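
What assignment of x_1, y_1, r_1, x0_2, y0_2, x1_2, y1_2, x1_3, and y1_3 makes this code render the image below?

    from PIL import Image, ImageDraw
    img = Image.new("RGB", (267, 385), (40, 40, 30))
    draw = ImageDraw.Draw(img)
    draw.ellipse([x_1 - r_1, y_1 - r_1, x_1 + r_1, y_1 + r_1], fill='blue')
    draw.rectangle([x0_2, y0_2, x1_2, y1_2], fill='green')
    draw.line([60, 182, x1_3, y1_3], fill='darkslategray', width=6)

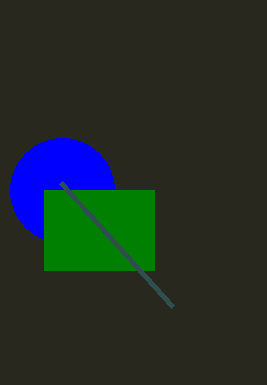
x_1 = 62
y_1 = 190
r_1 = 52
x0_2 = 44
y0_2 = 190
x1_2 = 154
y1_2 = 270
x1_3 = 172
y1_3 = 306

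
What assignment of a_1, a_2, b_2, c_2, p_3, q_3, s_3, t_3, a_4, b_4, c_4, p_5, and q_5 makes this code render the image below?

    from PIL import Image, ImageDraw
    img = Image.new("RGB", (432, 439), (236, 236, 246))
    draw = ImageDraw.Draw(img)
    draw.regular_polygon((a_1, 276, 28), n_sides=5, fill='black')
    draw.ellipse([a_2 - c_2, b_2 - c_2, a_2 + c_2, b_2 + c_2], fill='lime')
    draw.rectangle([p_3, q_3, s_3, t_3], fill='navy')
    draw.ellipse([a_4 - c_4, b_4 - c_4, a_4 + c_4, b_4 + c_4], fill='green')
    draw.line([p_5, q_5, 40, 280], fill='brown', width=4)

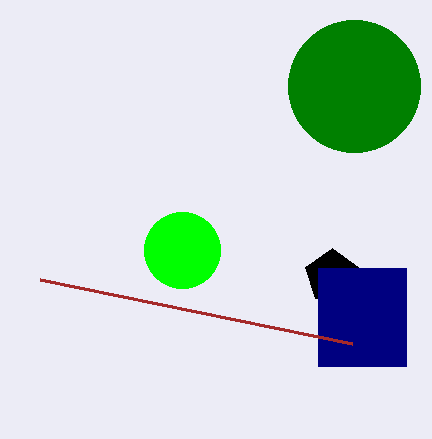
a_1 = 332; a_2 = 182; b_2 = 250; c_2 = 38; p_3 = 318; q_3 = 268; s_3 = 406; t_3 = 366; a_4 = 354; b_4 = 86; c_4 = 66; p_5 = 352; q_5 = 344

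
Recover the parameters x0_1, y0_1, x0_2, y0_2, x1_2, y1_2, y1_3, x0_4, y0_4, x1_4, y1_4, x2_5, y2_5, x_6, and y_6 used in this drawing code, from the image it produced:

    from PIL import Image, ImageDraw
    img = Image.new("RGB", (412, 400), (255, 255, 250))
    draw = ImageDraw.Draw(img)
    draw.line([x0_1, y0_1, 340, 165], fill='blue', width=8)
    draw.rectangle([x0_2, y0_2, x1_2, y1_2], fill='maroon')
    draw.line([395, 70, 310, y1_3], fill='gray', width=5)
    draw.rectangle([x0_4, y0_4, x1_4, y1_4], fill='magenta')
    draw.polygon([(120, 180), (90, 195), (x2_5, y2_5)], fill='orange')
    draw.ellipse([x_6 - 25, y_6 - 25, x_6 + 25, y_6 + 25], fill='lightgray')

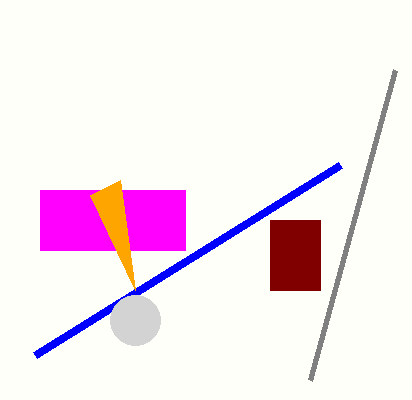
x0_1 = 35
y0_1 = 355
x0_2 = 270
y0_2 = 220
x1_2 = 320
y1_2 = 290
y1_3 = 380
x0_4 = 40
y0_4 = 190
x1_4 = 185
y1_4 = 250
x2_5 = 135
y2_5 = 290
x_6 = 135
y_6 = 320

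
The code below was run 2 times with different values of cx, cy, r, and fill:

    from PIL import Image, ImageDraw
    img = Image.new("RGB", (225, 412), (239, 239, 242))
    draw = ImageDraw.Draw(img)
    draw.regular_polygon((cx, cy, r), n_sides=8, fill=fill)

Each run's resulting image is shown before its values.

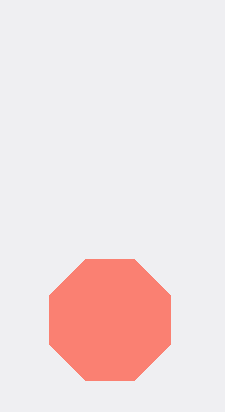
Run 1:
cx = 110, cy = 320, r = 65, fill = 'salmon'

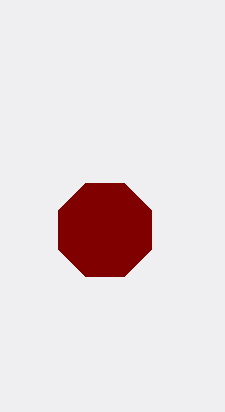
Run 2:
cx = 105
cy = 230
r = 50
fill = 'maroon'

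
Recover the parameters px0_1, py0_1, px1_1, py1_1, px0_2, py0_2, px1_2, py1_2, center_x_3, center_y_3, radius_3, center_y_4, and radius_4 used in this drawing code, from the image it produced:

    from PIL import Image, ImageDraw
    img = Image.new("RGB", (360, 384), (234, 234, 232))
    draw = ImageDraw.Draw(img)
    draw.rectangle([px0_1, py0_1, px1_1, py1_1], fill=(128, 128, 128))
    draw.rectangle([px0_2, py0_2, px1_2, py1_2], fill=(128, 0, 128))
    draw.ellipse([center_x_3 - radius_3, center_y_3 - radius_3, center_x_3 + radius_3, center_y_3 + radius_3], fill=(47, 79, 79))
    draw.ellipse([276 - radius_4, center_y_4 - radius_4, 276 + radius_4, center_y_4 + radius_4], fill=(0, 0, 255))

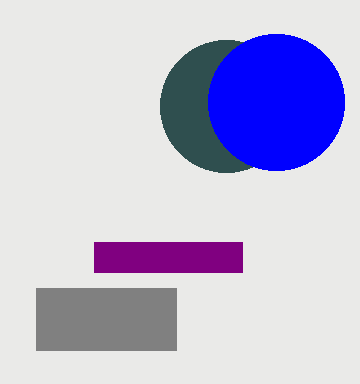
px0_1 = 36
py0_1 = 288
px1_1 = 176
py1_1 = 350
px0_2 = 94
py0_2 = 242
px1_2 = 242
py1_2 = 272
center_x_3 = 226
center_y_3 = 106
radius_3 = 66
center_y_4 = 102
radius_4 = 68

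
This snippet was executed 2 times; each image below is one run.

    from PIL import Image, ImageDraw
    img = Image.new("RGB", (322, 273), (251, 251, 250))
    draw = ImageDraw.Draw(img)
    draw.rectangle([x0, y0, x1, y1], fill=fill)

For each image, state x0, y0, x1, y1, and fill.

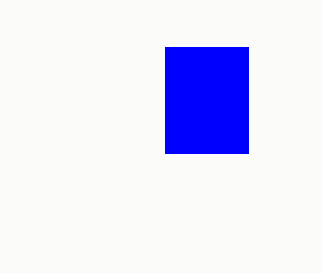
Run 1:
x0 = 165; y0 = 47; x1 = 248; y1 = 153; fill = 'blue'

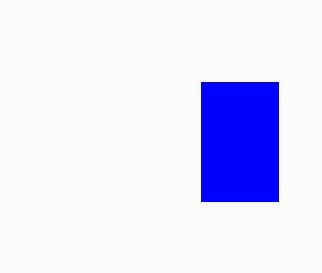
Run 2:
x0 = 201
y0 = 82
x1 = 278
y1 = 201
fill = 'blue'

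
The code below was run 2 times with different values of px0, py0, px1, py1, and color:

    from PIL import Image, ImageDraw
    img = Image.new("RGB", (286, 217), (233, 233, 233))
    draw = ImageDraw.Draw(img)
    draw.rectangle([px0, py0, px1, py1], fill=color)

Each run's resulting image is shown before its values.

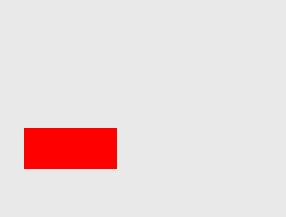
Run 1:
px0 = 24
py0 = 128
px1 = 116
py1 = 168
color = 'red'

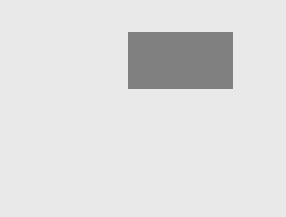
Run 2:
px0 = 128, py0 = 32, px1 = 232, py1 = 88, color = 'gray'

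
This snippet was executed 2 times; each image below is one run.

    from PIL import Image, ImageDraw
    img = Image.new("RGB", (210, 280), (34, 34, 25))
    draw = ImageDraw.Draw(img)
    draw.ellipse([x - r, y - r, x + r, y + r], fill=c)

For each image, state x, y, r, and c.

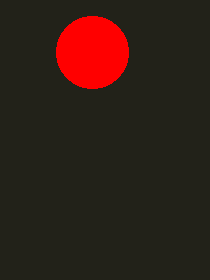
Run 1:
x = 92, y = 52, r = 36, c = 'red'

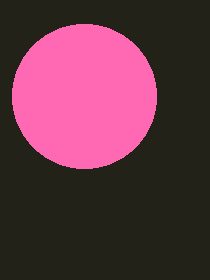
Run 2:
x = 84
y = 96
r = 72
c = 'hotpink'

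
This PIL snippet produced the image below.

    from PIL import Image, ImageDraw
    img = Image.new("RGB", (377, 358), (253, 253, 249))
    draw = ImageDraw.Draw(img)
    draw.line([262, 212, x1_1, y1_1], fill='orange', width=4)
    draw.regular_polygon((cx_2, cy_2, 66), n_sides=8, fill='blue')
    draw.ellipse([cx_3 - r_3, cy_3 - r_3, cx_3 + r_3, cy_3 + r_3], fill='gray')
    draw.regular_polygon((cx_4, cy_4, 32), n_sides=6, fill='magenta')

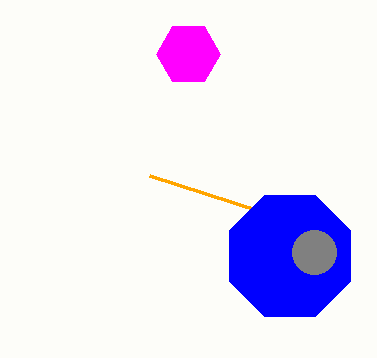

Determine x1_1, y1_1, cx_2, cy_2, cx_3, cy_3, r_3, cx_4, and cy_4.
x1_1 = 150
y1_1 = 176
cx_2 = 290
cy_2 = 256
cx_3 = 314
cy_3 = 252
r_3 = 22
cx_4 = 188
cy_4 = 54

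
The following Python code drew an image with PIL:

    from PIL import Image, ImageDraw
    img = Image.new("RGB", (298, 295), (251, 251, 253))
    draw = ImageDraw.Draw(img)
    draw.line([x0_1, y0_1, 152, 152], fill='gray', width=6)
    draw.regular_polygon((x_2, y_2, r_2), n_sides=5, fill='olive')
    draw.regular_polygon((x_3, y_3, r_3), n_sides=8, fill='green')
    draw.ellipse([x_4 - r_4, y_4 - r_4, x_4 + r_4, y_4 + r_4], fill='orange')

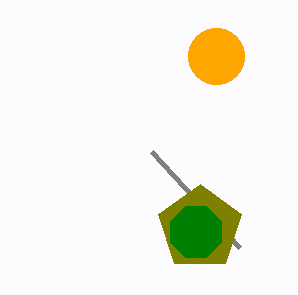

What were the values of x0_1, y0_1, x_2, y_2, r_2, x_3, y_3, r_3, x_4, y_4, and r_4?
x0_1 = 240
y0_1 = 248
x_2 = 200
y_2 = 228
r_2 = 44
x_3 = 196
y_3 = 232
r_3 = 28
x_4 = 216
y_4 = 56
r_4 = 28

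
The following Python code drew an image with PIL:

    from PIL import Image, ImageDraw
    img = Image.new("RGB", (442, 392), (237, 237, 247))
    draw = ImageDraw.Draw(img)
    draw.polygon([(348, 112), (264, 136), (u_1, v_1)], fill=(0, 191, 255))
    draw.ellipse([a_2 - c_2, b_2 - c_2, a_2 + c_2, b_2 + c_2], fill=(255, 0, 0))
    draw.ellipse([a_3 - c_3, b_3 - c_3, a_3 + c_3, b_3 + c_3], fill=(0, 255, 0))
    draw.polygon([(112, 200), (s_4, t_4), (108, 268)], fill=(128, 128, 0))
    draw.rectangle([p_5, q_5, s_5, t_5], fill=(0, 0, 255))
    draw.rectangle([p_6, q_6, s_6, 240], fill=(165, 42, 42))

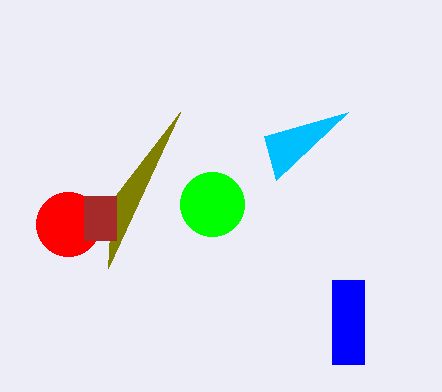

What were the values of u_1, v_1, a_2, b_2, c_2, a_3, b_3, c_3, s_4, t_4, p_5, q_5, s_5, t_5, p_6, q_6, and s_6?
u_1 = 276; v_1 = 180; a_2 = 68; b_2 = 224; c_2 = 32; a_3 = 212; b_3 = 204; c_3 = 32; s_4 = 180; t_4 = 112; p_5 = 332; q_5 = 280; s_5 = 364; t_5 = 364; p_6 = 84; q_6 = 196; s_6 = 116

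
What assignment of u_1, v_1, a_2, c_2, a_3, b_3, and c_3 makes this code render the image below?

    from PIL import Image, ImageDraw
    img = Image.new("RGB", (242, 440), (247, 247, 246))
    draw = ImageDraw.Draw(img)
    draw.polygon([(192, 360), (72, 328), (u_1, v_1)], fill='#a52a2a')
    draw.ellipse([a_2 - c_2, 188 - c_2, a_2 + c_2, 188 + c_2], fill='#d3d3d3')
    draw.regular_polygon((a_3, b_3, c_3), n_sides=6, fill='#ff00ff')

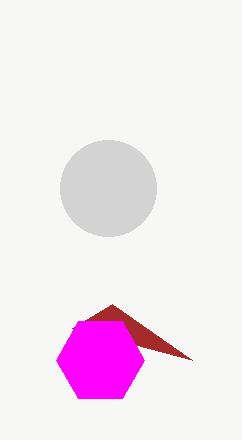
u_1 = 112; v_1 = 304; a_2 = 108; c_2 = 48; a_3 = 100; b_3 = 360; c_3 = 44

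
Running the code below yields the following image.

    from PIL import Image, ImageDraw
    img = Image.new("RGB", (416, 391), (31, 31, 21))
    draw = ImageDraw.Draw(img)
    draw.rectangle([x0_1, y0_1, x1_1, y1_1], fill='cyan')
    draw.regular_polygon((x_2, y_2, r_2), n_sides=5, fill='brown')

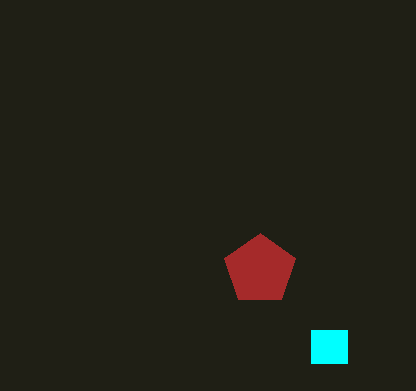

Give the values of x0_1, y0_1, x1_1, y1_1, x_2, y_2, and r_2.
x0_1 = 311
y0_1 = 330
x1_1 = 347
y1_1 = 363
x_2 = 260
y_2 = 270
r_2 = 37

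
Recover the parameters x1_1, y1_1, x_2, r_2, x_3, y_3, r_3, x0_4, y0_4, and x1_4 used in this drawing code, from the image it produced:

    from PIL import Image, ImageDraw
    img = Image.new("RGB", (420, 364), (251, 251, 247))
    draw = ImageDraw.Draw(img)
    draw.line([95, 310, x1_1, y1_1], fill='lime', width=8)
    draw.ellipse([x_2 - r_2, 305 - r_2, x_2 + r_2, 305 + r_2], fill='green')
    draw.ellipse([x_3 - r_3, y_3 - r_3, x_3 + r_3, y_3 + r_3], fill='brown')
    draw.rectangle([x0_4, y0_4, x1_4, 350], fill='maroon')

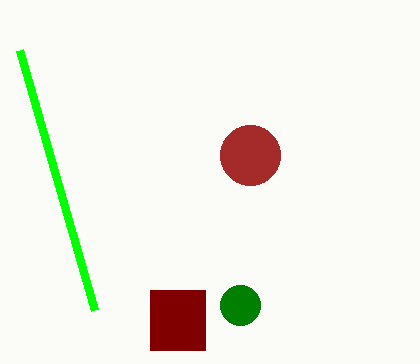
x1_1 = 20
y1_1 = 50
x_2 = 240
r_2 = 20
x_3 = 250
y_3 = 155
r_3 = 30
x0_4 = 150
y0_4 = 290
x1_4 = 205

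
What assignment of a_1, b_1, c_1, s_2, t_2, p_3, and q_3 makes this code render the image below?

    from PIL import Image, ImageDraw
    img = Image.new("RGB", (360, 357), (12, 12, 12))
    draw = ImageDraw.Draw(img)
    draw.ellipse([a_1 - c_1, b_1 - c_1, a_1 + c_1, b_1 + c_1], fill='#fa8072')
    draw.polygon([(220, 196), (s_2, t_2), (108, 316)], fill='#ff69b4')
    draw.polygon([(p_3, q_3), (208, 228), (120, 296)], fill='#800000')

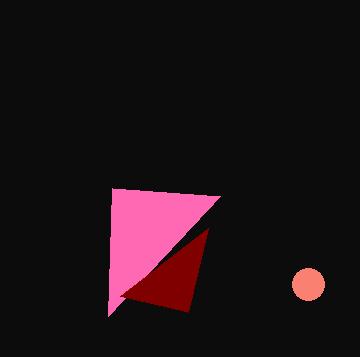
a_1 = 308
b_1 = 284
c_1 = 16
s_2 = 112
t_2 = 188
p_3 = 188
q_3 = 312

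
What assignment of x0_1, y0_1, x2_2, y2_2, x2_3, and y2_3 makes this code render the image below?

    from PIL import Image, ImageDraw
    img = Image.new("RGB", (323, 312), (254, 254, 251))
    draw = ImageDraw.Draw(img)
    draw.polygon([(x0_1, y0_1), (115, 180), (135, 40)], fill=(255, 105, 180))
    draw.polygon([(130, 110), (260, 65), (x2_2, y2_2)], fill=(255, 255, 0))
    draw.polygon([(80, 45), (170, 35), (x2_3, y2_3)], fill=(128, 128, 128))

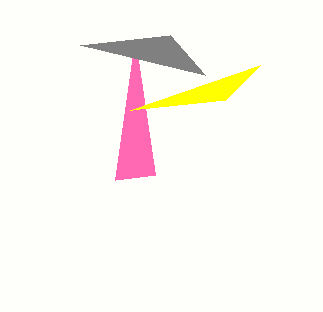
x0_1 = 155; y0_1 = 175; x2_2 = 225; y2_2 = 100; x2_3 = 205; y2_3 = 75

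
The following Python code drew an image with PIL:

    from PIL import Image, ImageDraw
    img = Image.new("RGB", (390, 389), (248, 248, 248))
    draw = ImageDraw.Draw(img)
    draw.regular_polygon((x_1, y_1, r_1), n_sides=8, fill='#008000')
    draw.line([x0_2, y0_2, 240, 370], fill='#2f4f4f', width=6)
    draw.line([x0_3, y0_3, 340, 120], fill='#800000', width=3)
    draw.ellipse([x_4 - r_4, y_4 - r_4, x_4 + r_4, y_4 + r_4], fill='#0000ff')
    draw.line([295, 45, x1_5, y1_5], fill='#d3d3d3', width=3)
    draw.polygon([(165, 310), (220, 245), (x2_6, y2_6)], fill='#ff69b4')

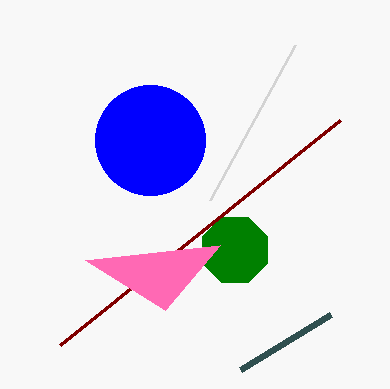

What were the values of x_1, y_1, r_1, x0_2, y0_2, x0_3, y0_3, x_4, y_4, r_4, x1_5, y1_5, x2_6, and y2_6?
x_1 = 235, y_1 = 250, r_1 = 35, x0_2 = 330, y0_2 = 315, x0_3 = 60, y0_3 = 345, x_4 = 150, y_4 = 140, r_4 = 55, x1_5 = 210, y1_5 = 200, x2_6 = 85, y2_6 = 260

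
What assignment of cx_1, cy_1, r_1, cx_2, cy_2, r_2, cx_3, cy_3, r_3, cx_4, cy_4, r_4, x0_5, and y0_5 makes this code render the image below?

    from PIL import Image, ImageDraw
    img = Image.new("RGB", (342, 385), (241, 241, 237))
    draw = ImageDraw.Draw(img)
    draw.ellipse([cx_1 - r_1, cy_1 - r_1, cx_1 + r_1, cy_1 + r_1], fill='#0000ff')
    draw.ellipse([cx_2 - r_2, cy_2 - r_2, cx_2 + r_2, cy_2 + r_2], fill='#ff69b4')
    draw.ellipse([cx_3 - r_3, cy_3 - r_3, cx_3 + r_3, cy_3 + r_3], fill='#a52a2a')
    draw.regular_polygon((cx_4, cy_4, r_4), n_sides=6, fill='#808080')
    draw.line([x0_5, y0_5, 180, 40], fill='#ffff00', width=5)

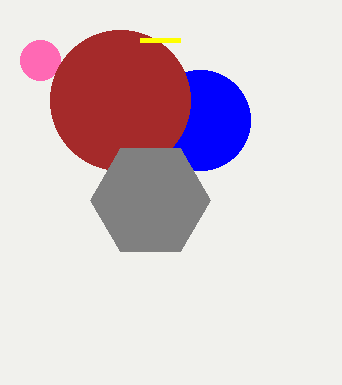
cx_1 = 200, cy_1 = 120, r_1 = 50, cx_2 = 40, cy_2 = 60, r_2 = 20, cx_3 = 120, cy_3 = 100, r_3 = 70, cx_4 = 150, cy_4 = 200, r_4 = 60, x0_5 = 140, y0_5 = 40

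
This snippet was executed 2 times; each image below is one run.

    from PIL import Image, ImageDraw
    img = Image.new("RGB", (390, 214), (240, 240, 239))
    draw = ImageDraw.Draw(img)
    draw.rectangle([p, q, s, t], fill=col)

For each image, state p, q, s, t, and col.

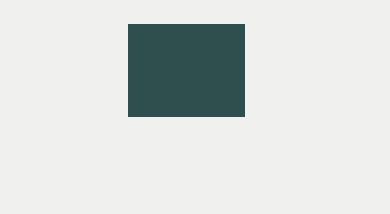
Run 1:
p = 128, q = 24, s = 244, t = 116, col = 'darkslategray'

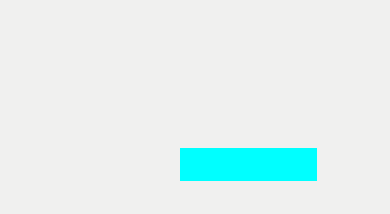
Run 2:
p = 180
q = 148
s = 316
t = 180
col = 'cyan'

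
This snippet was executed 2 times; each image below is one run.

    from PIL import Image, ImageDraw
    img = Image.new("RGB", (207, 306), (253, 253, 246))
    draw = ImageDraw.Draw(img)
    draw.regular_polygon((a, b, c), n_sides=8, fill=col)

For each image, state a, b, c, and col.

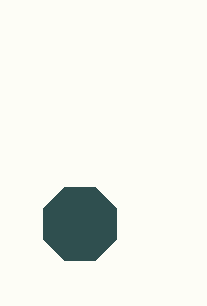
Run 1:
a = 80
b = 224
c = 40
col = 'darkslategray'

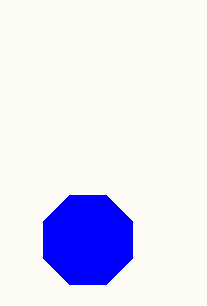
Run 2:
a = 88
b = 240
c = 48
col = 'blue'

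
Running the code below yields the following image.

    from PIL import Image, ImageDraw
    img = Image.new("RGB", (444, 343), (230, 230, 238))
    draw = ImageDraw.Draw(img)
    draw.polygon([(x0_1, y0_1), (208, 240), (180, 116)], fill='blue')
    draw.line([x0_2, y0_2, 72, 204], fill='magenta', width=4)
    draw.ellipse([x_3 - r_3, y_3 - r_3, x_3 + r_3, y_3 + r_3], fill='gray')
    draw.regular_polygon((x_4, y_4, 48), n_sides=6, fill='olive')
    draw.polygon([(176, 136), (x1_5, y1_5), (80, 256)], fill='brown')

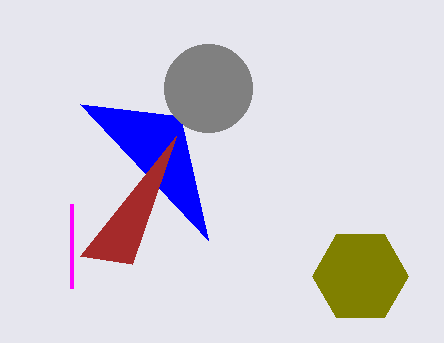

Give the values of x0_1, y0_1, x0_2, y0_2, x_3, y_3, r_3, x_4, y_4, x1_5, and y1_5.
x0_1 = 80, y0_1 = 104, x0_2 = 72, y0_2 = 288, x_3 = 208, y_3 = 88, r_3 = 44, x_4 = 360, y_4 = 276, x1_5 = 132, y1_5 = 264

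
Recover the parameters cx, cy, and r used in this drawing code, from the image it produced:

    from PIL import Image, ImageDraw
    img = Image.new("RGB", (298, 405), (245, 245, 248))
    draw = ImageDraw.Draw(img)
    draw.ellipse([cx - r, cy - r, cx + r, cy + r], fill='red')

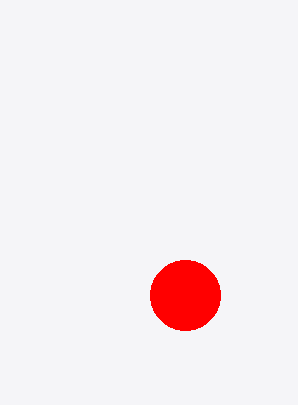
cx = 185
cy = 295
r = 35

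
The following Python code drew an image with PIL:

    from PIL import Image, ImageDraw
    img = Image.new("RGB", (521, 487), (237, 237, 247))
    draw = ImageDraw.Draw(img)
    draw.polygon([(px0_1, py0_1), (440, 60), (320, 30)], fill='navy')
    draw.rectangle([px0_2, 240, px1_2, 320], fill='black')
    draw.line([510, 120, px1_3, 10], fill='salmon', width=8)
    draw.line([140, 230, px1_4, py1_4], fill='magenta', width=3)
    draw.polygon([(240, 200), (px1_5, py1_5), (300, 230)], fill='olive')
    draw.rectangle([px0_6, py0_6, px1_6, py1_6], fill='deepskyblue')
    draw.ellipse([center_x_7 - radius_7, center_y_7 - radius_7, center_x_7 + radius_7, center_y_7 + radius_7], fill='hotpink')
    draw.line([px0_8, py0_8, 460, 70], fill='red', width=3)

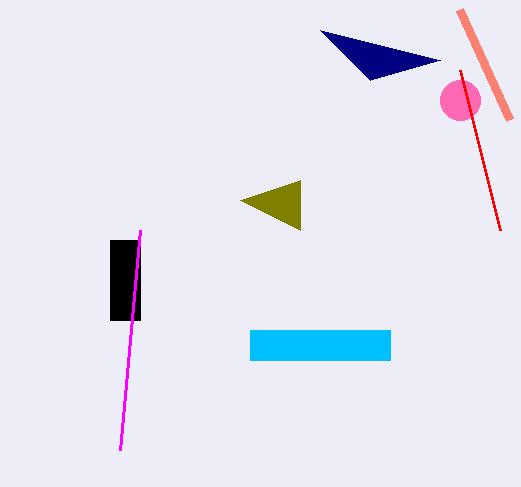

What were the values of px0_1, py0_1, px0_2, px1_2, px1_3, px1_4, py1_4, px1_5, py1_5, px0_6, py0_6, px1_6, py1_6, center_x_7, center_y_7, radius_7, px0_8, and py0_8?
px0_1 = 370, py0_1 = 80, px0_2 = 110, px1_2 = 140, px1_3 = 460, px1_4 = 120, py1_4 = 450, px1_5 = 300, py1_5 = 180, px0_6 = 250, py0_6 = 330, px1_6 = 390, py1_6 = 360, center_x_7 = 460, center_y_7 = 100, radius_7 = 20, px0_8 = 500, py0_8 = 230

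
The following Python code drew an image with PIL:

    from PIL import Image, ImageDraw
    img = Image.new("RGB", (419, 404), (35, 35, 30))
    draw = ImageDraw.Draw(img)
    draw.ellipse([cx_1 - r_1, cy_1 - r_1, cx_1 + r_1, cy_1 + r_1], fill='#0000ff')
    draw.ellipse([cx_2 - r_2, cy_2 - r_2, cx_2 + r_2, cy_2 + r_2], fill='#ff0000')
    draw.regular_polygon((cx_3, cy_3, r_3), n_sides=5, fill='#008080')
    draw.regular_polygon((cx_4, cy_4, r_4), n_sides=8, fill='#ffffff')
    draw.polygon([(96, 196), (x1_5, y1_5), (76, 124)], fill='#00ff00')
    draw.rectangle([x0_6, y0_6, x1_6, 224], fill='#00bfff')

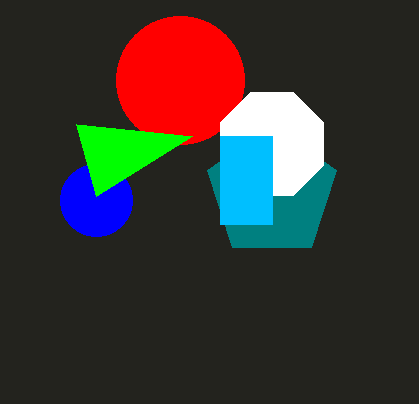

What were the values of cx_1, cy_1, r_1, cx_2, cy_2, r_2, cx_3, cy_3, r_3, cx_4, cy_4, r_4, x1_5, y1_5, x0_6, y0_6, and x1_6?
cx_1 = 96
cy_1 = 200
r_1 = 36
cx_2 = 180
cy_2 = 80
r_2 = 64
cx_3 = 272
cy_3 = 192
r_3 = 68
cx_4 = 272
cy_4 = 144
r_4 = 56
x1_5 = 192
y1_5 = 136
x0_6 = 220
y0_6 = 136
x1_6 = 272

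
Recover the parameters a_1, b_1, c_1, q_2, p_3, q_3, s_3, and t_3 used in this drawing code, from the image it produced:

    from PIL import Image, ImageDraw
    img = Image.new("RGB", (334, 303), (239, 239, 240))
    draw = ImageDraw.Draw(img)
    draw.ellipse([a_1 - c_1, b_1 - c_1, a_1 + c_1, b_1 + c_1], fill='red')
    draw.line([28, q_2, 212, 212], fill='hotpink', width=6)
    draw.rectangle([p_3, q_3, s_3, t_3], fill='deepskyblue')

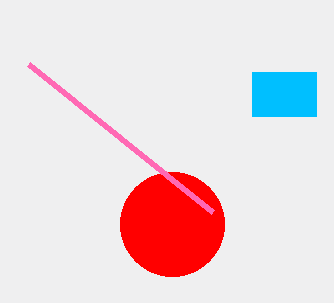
a_1 = 172, b_1 = 224, c_1 = 52, q_2 = 64, p_3 = 252, q_3 = 72, s_3 = 316, t_3 = 116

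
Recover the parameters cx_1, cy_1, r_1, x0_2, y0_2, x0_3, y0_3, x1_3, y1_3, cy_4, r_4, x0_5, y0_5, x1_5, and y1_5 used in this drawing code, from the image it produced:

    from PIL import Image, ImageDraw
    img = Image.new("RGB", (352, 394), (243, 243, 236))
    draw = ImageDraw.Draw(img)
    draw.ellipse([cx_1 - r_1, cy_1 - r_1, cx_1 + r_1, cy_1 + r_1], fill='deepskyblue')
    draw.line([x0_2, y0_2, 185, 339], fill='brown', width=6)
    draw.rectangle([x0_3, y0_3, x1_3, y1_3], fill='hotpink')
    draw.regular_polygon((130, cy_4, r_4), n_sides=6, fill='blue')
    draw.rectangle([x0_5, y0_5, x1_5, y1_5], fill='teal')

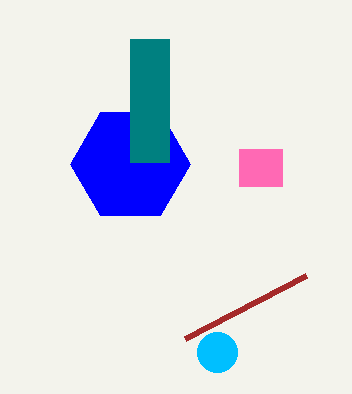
cx_1 = 217; cy_1 = 352; r_1 = 20; x0_2 = 306; y0_2 = 276; x0_3 = 239; y0_3 = 149; x1_3 = 282; y1_3 = 186; cy_4 = 164; r_4 = 60; x0_5 = 130; y0_5 = 39; x1_5 = 169; y1_5 = 162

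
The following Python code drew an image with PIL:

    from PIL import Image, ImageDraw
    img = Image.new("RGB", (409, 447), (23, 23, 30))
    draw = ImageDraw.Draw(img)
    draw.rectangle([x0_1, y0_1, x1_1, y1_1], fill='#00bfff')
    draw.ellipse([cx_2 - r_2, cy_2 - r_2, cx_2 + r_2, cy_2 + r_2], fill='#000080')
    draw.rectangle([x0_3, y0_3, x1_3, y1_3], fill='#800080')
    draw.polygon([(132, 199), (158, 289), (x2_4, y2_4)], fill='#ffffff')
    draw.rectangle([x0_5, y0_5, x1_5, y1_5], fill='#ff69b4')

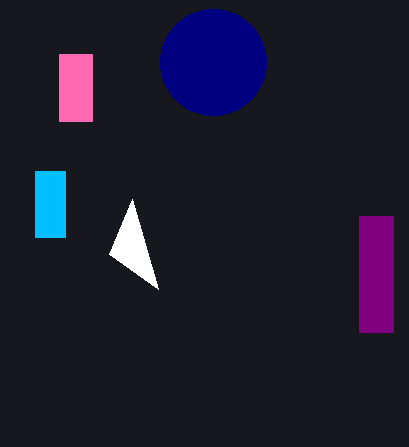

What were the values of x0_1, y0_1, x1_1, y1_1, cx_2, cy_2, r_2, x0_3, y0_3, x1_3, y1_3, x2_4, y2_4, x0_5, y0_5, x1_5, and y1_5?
x0_1 = 35
y0_1 = 171
x1_1 = 65
y1_1 = 237
cx_2 = 213
cy_2 = 62
r_2 = 53
x0_3 = 359
y0_3 = 216
x1_3 = 393
y1_3 = 332
x2_4 = 109
y2_4 = 254
x0_5 = 59
y0_5 = 54
x1_5 = 92
y1_5 = 121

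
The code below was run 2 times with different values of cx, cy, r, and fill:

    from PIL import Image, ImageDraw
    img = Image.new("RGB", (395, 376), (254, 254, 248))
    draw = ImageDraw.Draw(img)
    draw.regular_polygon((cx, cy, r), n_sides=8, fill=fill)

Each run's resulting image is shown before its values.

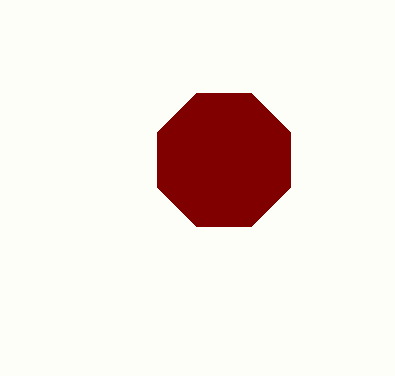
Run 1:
cx = 224, cy = 160, r = 72, fill = 'maroon'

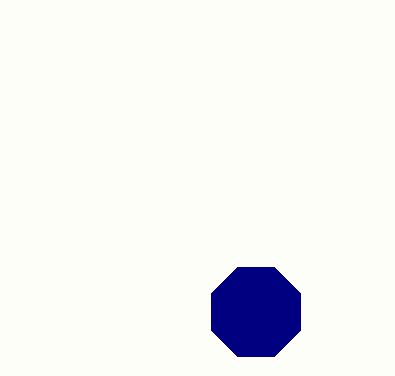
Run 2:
cx = 256; cy = 312; r = 48; fill = 'navy'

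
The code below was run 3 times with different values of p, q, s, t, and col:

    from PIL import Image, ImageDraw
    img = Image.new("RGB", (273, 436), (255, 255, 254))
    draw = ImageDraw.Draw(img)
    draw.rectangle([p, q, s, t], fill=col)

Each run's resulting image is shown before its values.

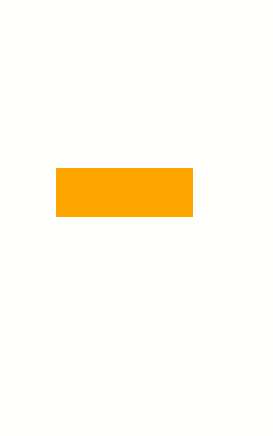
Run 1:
p = 56
q = 168
s = 192
t = 216
col = 'orange'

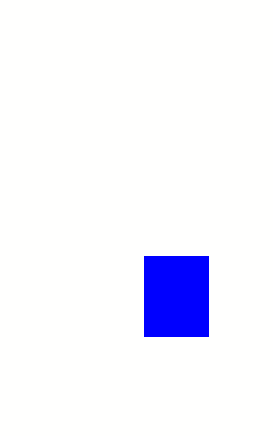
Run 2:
p = 144, q = 256, s = 208, t = 336, col = 'blue'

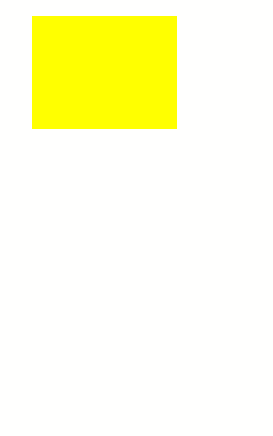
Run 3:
p = 32
q = 16
s = 176
t = 128
col = 'yellow'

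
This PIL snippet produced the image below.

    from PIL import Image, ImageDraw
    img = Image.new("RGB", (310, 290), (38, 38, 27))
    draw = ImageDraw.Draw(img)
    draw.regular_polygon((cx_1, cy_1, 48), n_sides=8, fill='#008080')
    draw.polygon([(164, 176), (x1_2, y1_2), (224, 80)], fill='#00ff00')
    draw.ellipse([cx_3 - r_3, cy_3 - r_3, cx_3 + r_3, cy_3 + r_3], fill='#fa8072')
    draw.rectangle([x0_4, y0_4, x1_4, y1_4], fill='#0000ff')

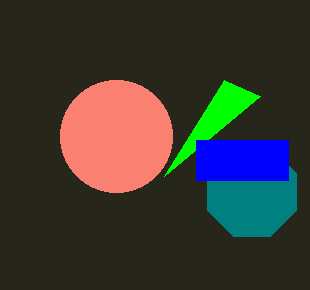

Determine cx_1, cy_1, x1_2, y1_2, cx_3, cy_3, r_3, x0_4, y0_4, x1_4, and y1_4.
cx_1 = 252; cy_1 = 192; x1_2 = 260; y1_2 = 96; cx_3 = 116; cy_3 = 136; r_3 = 56; x0_4 = 196; y0_4 = 140; x1_4 = 288; y1_4 = 180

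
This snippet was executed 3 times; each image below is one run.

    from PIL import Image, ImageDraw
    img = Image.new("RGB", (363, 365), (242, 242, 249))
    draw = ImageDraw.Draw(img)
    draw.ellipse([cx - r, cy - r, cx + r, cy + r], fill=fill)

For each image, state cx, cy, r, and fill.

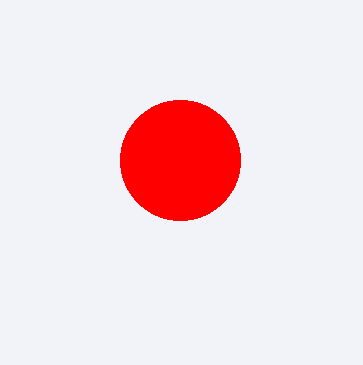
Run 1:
cx = 180
cy = 160
r = 60
fill = 'red'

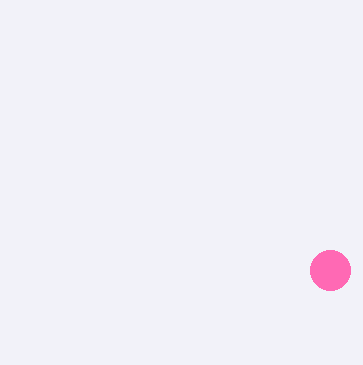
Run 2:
cx = 330, cy = 270, r = 20, fill = 'hotpink'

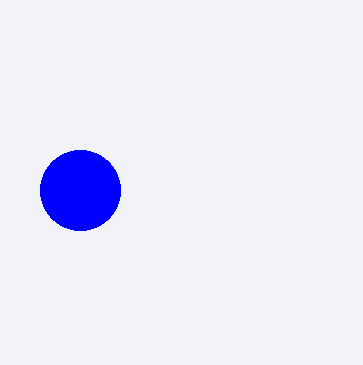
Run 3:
cx = 80; cy = 190; r = 40; fill = 'blue'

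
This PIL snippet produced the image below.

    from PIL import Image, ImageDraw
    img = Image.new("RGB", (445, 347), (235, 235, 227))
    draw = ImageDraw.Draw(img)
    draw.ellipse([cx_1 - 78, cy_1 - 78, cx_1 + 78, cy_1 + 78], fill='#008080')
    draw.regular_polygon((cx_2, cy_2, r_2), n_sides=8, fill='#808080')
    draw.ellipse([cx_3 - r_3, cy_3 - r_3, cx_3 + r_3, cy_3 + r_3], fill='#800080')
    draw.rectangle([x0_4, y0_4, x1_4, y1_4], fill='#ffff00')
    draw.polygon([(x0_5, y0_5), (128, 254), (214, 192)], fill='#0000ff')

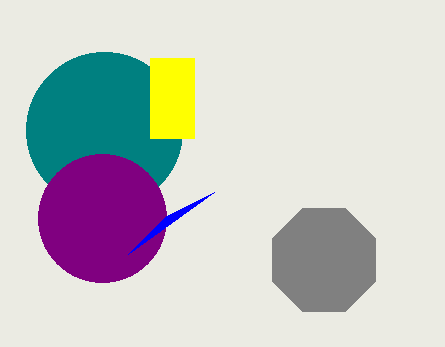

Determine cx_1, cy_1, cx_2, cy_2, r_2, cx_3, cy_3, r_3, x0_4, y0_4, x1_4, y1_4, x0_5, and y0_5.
cx_1 = 104; cy_1 = 130; cx_2 = 324; cy_2 = 260; r_2 = 56; cx_3 = 102; cy_3 = 218; r_3 = 64; x0_4 = 150; y0_4 = 58; x1_4 = 194; y1_4 = 138; x0_5 = 166; y0_5 = 216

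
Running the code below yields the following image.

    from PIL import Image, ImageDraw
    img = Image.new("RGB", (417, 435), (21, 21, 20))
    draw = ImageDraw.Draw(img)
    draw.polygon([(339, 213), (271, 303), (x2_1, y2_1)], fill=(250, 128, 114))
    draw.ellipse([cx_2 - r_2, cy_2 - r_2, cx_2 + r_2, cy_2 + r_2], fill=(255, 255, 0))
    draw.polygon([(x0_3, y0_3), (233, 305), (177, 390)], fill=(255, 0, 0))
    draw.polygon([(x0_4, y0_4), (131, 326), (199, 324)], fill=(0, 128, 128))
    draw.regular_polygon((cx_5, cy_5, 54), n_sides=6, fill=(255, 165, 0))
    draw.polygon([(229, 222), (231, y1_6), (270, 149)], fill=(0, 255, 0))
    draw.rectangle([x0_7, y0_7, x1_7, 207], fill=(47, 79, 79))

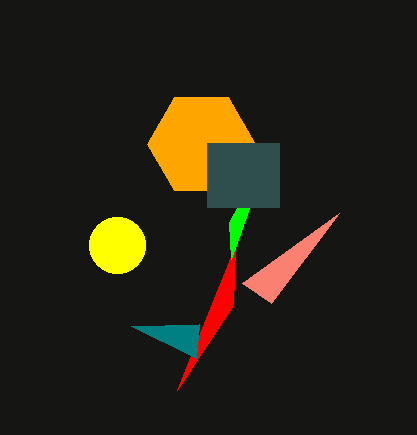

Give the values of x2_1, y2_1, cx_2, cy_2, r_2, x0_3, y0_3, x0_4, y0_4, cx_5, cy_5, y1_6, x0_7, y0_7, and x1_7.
x2_1 = 242
y2_1 = 283
cx_2 = 117
cy_2 = 245
r_2 = 28
x0_3 = 235
y0_3 = 246
x0_4 = 196
y0_4 = 358
cx_5 = 201
cy_5 = 144
y1_6 = 259
x0_7 = 207
y0_7 = 143
x1_7 = 279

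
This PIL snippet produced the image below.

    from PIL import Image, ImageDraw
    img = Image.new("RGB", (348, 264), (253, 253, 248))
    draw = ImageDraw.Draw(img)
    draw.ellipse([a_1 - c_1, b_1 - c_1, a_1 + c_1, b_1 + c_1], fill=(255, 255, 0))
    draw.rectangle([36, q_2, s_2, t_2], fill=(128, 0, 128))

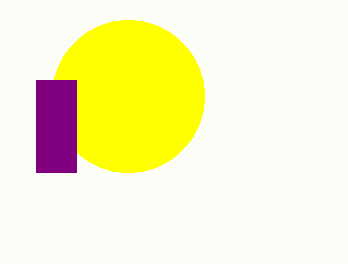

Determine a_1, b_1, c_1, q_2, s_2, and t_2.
a_1 = 128, b_1 = 96, c_1 = 76, q_2 = 80, s_2 = 76, t_2 = 172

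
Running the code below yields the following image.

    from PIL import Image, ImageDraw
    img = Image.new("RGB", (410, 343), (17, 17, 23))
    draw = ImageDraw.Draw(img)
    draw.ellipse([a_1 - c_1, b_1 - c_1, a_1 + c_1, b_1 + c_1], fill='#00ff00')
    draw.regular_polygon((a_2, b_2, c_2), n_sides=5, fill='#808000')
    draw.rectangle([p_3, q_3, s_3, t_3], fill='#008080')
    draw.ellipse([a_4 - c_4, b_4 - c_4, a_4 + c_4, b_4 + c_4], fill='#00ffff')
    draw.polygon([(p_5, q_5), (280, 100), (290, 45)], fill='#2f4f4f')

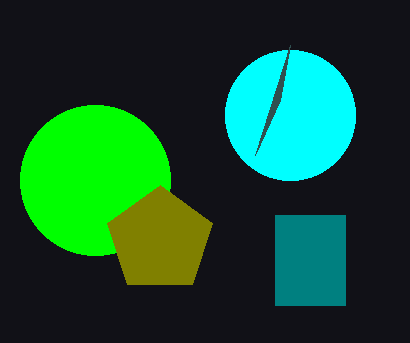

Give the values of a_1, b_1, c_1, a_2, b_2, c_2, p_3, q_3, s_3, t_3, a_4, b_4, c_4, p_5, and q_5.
a_1 = 95, b_1 = 180, c_1 = 75, a_2 = 160, b_2 = 240, c_2 = 55, p_3 = 275, q_3 = 215, s_3 = 345, t_3 = 305, a_4 = 290, b_4 = 115, c_4 = 65, p_5 = 255, q_5 = 155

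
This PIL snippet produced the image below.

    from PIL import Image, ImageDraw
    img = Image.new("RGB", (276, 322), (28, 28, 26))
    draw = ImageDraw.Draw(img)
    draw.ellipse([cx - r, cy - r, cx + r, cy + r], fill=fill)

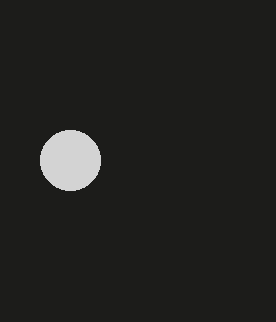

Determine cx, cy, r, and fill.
cx = 70
cy = 160
r = 30
fill = 'lightgray'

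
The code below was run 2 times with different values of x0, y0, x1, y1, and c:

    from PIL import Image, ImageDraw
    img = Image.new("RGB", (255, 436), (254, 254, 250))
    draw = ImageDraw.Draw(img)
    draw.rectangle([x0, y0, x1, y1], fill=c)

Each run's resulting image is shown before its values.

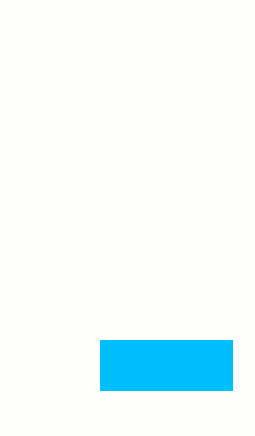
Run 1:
x0 = 100, y0 = 340, x1 = 232, y1 = 390, c = 'deepskyblue'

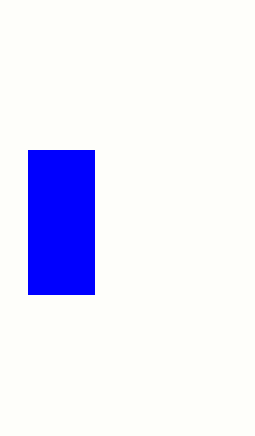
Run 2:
x0 = 28; y0 = 150; x1 = 94; y1 = 294; c = 'blue'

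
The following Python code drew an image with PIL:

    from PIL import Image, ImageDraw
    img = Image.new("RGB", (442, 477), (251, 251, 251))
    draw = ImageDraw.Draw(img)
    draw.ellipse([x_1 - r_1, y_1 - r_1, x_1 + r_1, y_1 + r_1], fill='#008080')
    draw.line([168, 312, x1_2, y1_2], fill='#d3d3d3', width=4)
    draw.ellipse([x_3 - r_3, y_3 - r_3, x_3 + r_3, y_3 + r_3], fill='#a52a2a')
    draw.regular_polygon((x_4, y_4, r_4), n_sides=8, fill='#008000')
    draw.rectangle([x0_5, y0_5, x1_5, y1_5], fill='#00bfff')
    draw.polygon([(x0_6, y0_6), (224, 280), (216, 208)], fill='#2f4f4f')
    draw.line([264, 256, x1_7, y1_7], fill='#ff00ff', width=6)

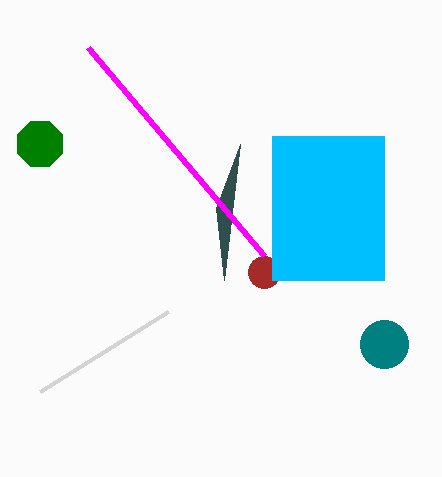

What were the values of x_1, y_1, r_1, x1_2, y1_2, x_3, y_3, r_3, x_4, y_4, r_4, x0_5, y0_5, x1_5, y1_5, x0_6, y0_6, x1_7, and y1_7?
x_1 = 384; y_1 = 344; r_1 = 24; x1_2 = 40; y1_2 = 392; x_3 = 264; y_3 = 272; r_3 = 16; x_4 = 40; y_4 = 144; r_4 = 24; x0_5 = 272; y0_5 = 136; x1_5 = 384; y1_5 = 280; x0_6 = 240; y0_6 = 144; x1_7 = 88; y1_7 = 48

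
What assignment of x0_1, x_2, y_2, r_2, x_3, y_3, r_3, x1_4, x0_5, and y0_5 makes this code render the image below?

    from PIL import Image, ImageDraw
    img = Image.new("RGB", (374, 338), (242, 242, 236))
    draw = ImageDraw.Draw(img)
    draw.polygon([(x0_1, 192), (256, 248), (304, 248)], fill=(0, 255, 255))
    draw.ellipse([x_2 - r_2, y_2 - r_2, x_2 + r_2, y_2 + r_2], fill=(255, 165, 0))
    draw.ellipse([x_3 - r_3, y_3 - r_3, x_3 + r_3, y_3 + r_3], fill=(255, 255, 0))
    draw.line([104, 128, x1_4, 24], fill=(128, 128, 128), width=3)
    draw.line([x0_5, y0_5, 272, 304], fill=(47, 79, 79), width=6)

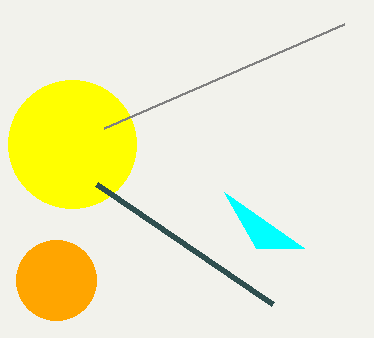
x0_1 = 224, x_2 = 56, y_2 = 280, r_2 = 40, x_3 = 72, y_3 = 144, r_3 = 64, x1_4 = 344, x0_5 = 96, y0_5 = 184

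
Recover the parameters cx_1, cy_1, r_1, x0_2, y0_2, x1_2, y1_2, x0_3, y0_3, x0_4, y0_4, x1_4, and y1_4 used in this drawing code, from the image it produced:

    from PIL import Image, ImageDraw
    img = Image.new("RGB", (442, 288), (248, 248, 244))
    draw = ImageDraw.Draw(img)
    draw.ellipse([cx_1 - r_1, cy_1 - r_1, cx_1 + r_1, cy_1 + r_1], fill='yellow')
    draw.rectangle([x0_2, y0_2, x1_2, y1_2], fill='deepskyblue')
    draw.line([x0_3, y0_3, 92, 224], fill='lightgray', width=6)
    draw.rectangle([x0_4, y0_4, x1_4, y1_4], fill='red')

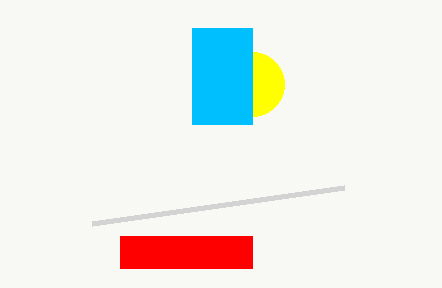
cx_1 = 252, cy_1 = 84, r_1 = 32, x0_2 = 192, y0_2 = 28, x1_2 = 252, y1_2 = 124, x0_3 = 344, y0_3 = 188, x0_4 = 120, y0_4 = 236, x1_4 = 252, y1_4 = 268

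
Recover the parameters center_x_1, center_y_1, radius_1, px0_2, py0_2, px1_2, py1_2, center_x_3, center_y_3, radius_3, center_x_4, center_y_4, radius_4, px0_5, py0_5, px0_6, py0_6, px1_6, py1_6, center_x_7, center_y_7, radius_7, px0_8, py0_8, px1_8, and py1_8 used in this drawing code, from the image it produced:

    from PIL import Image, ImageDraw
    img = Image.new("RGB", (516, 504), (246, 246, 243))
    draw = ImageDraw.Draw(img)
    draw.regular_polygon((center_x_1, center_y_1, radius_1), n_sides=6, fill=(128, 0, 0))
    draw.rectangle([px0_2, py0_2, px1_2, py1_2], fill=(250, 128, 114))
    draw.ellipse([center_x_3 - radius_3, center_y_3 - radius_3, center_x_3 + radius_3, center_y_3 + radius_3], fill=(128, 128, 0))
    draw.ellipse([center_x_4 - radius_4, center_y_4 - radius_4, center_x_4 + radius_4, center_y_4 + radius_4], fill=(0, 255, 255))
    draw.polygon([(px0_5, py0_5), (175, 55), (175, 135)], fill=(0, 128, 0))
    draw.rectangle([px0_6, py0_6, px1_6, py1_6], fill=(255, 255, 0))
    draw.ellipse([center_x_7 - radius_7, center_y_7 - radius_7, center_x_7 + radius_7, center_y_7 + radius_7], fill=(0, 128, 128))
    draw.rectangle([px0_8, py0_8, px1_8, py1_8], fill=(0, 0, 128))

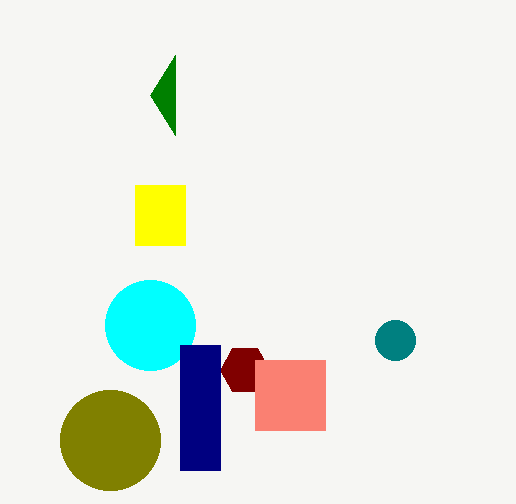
center_x_1 = 245
center_y_1 = 370
radius_1 = 25
px0_2 = 255
py0_2 = 360
px1_2 = 325
py1_2 = 430
center_x_3 = 110
center_y_3 = 440
radius_3 = 50
center_x_4 = 150
center_y_4 = 325
radius_4 = 45
px0_5 = 150
py0_5 = 95
px0_6 = 135
py0_6 = 185
px1_6 = 185
py1_6 = 245
center_x_7 = 395
center_y_7 = 340
radius_7 = 20
px0_8 = 180
py0_8 = 345
px1_8 = 220
py1_8 = 470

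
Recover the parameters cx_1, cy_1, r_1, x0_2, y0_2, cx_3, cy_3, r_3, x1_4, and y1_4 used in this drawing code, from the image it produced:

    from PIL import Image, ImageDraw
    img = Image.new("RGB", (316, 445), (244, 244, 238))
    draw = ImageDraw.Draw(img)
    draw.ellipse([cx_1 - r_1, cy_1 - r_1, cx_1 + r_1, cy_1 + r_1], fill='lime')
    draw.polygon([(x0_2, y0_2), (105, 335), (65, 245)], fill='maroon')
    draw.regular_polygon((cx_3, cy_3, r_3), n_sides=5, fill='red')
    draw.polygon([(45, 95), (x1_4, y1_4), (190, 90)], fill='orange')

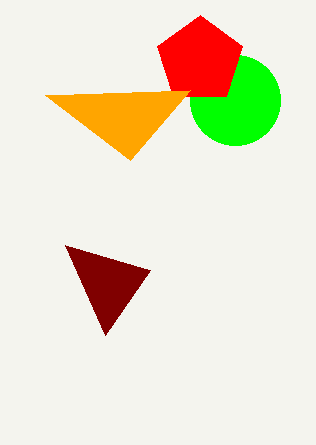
cx_1 = 235
cy_1 = 100
r_1 = 45
x0_2 = 150
y0_2 = 270
cx_3 = 200
cy_3 = 60
r_3 = 45
x1_4 = 130
y1_4 = 160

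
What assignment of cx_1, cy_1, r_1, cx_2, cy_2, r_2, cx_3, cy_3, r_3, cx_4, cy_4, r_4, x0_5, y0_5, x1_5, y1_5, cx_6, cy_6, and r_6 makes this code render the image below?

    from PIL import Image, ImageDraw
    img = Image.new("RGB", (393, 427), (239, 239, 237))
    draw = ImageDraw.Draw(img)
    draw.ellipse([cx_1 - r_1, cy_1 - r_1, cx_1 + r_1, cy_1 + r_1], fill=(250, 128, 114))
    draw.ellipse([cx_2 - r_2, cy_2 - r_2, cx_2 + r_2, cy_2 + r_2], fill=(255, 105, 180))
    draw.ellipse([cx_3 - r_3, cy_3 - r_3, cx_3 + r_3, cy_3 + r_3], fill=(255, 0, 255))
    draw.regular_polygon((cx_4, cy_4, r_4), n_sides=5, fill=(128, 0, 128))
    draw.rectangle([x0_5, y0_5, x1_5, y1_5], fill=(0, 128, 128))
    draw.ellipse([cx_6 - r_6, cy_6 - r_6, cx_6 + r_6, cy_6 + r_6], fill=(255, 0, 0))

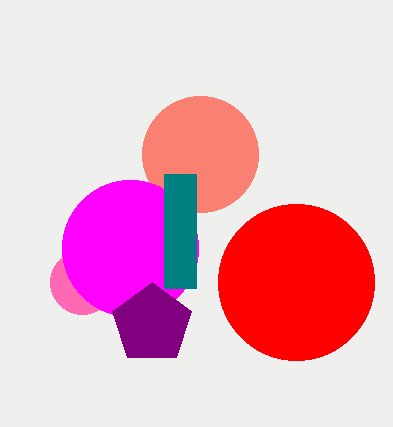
cx_1 = 200, cy_1 = 154, r_1 = 58, cx_2 = 82, cy_2 = 282, r_2 = 32, cx_3 = 130, cy_3 = 248, r_3 = 68, cx_4 = 152, cy_4 = 324, r_4 = 42, x0_5 = 164, y0_5 = 174, x1_5 = 196, y1_5 = 288, cx_6 = 296, cy_6 = 282, r_6 = 78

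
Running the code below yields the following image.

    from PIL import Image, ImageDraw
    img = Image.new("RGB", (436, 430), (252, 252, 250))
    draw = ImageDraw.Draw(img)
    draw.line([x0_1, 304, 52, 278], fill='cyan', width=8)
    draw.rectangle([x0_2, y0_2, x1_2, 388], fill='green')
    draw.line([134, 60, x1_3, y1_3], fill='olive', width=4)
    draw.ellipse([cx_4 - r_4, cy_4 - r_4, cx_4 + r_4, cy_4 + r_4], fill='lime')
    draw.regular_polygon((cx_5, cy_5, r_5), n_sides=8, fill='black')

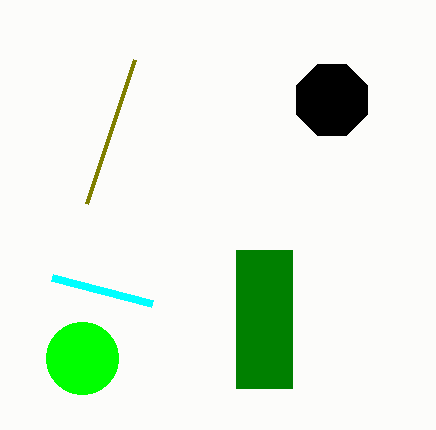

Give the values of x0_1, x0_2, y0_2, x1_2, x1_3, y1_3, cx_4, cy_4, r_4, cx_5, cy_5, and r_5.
x0_1 = 152
x0_2 = 236
y0_2 = 250
x1_2 = 292
x1_3 = 86
y1_3 = 204
cx_4 = 82
cy_4 = 358
r_4 = 36
cx_5 = 332
cy_5 = 100
r_5 = 38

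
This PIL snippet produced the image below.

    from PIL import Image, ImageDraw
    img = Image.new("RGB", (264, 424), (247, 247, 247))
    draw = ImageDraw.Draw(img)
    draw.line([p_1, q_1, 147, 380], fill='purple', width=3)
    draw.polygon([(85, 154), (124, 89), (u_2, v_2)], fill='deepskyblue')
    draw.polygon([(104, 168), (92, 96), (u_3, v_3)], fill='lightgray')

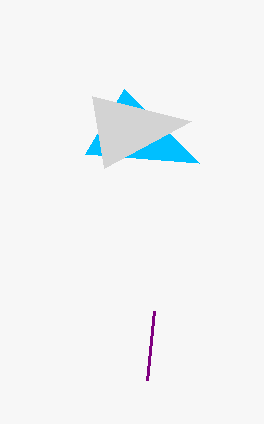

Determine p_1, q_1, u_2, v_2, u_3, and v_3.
p_1 = 154, q_1 = 311, u_2 = 199, v_2 = 163, u_3 = 191, v_3 = 121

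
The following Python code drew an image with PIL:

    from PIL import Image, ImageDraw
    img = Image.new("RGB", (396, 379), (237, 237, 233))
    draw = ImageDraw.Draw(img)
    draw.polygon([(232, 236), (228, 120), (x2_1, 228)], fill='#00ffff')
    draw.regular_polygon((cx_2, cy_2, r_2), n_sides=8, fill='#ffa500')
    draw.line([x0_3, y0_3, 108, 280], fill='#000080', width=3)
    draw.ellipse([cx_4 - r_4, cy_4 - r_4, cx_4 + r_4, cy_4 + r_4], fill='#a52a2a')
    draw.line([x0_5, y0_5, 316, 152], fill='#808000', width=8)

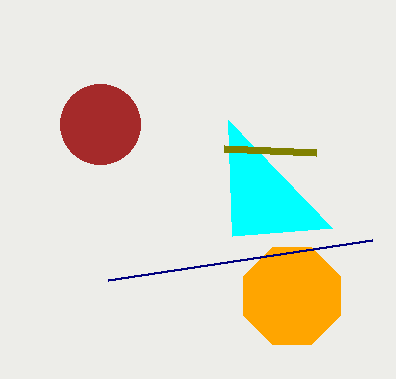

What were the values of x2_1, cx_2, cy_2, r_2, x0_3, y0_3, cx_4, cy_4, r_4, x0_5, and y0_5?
x2_1 = 332, cx_2 = 292, cy_2 = 296, r_2 = 52, x0_3 = 372, y0_3 = 240, cx_4 = 100, cy_4 = 124, r_4 = 40, x0_5 = 224, y0_5 = 148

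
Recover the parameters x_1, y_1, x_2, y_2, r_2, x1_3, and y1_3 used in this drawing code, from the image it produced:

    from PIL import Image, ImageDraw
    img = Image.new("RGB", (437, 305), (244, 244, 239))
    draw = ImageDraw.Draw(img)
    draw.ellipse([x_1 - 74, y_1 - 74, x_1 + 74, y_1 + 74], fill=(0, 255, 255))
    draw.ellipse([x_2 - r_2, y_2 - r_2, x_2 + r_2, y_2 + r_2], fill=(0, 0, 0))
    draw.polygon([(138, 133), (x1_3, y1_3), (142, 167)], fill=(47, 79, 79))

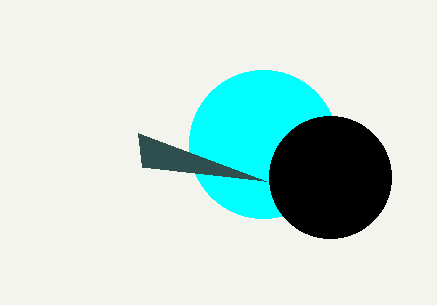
x_1 = 263, y_1 = 144, x_2 = 330, y_2 = 177, r_2 = 61, x1_3 = 266, y1_3 = 181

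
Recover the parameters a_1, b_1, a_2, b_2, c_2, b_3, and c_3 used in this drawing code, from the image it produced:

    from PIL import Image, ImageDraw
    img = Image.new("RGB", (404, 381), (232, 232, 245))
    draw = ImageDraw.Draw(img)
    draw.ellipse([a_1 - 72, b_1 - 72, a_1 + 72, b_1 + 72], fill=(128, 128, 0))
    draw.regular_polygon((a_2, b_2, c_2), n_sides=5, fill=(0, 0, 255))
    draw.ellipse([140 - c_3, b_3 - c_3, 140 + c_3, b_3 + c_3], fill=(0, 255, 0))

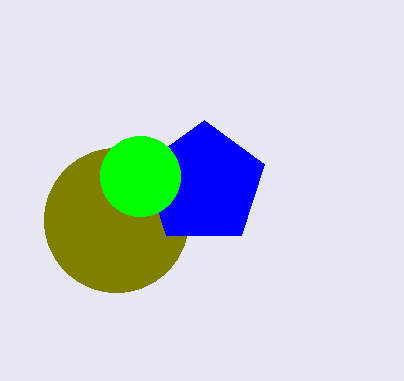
a_1 = 116, b_1 = 220, a_2 = 204, b_2 = 184, c_2 = 64, b_3 = 176, c_3 = 40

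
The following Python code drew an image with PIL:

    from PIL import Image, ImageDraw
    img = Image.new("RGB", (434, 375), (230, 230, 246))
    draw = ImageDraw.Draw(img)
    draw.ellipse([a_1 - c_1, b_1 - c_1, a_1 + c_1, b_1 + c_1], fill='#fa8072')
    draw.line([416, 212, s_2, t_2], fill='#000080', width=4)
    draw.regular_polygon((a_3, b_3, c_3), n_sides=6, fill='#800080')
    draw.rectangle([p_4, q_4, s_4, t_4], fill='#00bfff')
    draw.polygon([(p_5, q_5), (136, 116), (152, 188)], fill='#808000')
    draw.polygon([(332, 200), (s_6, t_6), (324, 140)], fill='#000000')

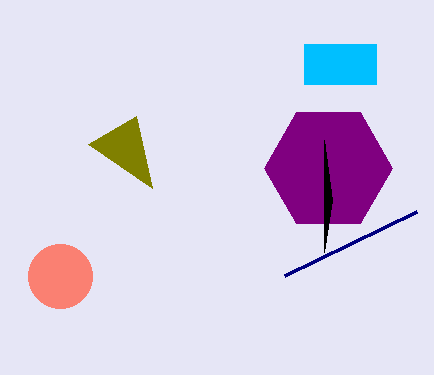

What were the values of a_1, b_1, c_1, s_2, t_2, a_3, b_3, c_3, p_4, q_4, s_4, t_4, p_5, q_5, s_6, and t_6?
a_1 = 60; b_1 = 276; c_1 = 32; s_2 = 284; t_2 = 276; a_3 = 328; b_3 = 168; c_3 = 64; p_4 = 304; q_4 = 44; s_4 = 376; t_4 = 84; p_5 = 88; q_5 = 144; s_6 = 324; t_6 = 252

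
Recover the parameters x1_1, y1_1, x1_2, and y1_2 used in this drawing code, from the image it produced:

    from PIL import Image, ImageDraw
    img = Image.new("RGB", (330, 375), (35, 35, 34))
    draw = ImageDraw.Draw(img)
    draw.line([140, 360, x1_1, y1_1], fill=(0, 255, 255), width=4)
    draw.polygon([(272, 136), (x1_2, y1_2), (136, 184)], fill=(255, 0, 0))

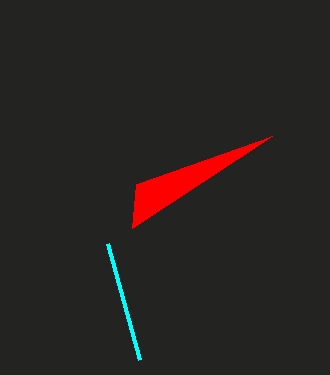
x1_1 = 108
y1_1 = 244
x1_2 = 132
y1_2 = 228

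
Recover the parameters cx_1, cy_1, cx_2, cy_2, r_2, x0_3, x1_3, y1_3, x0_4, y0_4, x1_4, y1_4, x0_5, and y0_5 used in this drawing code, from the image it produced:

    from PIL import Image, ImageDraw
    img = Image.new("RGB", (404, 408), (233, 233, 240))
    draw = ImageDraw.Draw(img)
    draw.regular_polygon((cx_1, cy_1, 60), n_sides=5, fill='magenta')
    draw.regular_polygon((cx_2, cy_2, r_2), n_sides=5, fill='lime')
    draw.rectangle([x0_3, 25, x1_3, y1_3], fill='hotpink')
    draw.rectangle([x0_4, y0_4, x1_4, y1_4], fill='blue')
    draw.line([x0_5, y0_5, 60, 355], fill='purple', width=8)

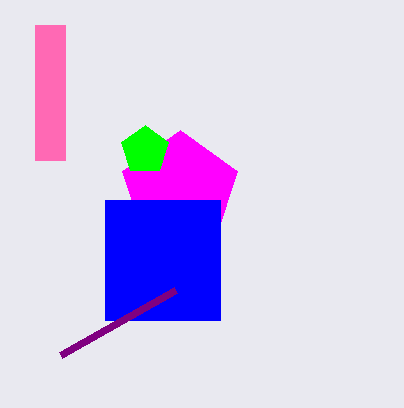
cx_1 = 180; cy_1 = 190; cx_2 = 145; cy_2 = 150; r_2 = 25; x0_3 = 35; x1_3 = 65; y1_3 = 160; x0_4 = 105; y0_4 = 200; x1_4 = 220; y1_4 = 320; x0_5 = 175; y0_5 = 290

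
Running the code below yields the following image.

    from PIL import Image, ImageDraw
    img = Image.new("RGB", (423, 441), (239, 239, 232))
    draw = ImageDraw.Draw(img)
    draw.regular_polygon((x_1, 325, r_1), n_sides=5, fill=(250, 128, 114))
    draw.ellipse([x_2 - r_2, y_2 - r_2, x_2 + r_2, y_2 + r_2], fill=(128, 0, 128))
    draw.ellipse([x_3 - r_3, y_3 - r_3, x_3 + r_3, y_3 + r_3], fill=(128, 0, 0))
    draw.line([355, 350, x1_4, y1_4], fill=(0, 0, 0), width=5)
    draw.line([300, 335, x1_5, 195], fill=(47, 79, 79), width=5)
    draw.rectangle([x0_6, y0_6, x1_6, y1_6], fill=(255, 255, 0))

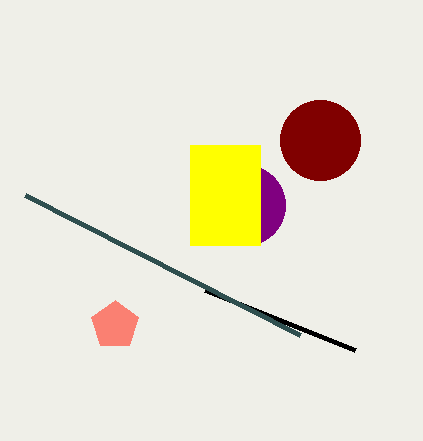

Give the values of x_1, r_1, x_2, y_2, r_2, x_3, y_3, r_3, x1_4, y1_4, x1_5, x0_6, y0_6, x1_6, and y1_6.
x_1 = 115
r_1 = 25
x_2 = 245
y_2 = 205
r_2 = 40
x_3 = 320
y_3 = 140
r_3 = 40
x1_4 = 205
y1_4 = 290
x1_5 = 25
x0_6 = 190
y0_6 = 145
x1_6 = 260
y1_6 = 245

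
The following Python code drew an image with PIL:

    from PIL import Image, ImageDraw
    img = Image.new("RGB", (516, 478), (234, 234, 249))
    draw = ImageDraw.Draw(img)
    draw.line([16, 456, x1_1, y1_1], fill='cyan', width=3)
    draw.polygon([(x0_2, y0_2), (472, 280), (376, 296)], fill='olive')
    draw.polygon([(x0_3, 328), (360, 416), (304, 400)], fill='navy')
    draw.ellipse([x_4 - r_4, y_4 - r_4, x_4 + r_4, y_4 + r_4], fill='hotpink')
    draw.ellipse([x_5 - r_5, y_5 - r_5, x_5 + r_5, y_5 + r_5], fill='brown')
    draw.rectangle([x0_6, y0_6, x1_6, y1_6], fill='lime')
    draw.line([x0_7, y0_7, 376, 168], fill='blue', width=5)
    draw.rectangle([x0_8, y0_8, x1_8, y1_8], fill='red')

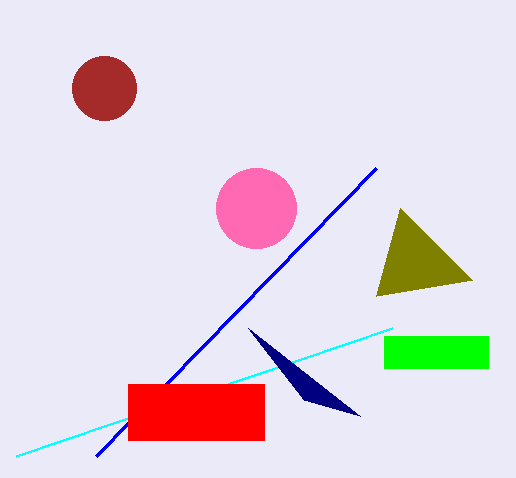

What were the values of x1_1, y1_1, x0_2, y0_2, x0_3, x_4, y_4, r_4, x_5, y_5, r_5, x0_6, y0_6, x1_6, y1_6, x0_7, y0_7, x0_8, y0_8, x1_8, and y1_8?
x1_1 = 392, y1_1 = 328, x0_2 = 400, y0_2 = 208, x0_3 = 248, x_4 = 256, y_4 = 208, r_4 = 40, x_5 = 104, y_5 = 88, r_5 = 32, x0_6 = 384, y0_6 = 336, x1_6 = 488, y1_6 = 368, x0_7 = 96, y0_7 = 456, x0_8 = 128, y0_8 = 384, x1_8 = 264, y1_8 = 440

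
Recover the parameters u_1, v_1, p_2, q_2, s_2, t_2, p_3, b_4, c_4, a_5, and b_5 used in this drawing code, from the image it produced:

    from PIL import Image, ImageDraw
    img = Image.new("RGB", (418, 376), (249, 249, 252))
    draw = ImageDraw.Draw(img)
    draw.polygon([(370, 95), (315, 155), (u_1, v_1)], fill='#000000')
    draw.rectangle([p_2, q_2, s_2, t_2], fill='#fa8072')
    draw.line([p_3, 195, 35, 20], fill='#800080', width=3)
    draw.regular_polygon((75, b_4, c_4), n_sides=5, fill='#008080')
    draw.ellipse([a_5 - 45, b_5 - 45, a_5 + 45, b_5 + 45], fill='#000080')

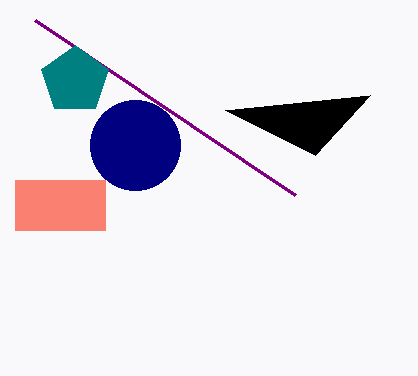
u_1 = 225; v_1 = 110; p_2 = 15; q_2 = 180; s_2 = 105; t_2 = 230; p_3 = 295; b_4 = 80; c_4 = 35; a_5 = 135; b_5 = 145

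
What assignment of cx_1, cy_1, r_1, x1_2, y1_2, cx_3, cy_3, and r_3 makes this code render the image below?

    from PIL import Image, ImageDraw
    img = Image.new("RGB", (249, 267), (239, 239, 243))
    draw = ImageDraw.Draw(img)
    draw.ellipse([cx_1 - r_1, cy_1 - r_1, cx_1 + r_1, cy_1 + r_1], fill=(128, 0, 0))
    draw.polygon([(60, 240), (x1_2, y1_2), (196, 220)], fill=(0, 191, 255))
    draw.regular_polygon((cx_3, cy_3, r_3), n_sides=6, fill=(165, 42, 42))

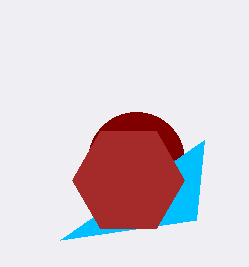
cx_1 = 136, cy_1 = 160, r_1 = 48, x1_2 = 204, y1_2 = 140, cx_3 = 128, cy_3 = 180, r_3 = 56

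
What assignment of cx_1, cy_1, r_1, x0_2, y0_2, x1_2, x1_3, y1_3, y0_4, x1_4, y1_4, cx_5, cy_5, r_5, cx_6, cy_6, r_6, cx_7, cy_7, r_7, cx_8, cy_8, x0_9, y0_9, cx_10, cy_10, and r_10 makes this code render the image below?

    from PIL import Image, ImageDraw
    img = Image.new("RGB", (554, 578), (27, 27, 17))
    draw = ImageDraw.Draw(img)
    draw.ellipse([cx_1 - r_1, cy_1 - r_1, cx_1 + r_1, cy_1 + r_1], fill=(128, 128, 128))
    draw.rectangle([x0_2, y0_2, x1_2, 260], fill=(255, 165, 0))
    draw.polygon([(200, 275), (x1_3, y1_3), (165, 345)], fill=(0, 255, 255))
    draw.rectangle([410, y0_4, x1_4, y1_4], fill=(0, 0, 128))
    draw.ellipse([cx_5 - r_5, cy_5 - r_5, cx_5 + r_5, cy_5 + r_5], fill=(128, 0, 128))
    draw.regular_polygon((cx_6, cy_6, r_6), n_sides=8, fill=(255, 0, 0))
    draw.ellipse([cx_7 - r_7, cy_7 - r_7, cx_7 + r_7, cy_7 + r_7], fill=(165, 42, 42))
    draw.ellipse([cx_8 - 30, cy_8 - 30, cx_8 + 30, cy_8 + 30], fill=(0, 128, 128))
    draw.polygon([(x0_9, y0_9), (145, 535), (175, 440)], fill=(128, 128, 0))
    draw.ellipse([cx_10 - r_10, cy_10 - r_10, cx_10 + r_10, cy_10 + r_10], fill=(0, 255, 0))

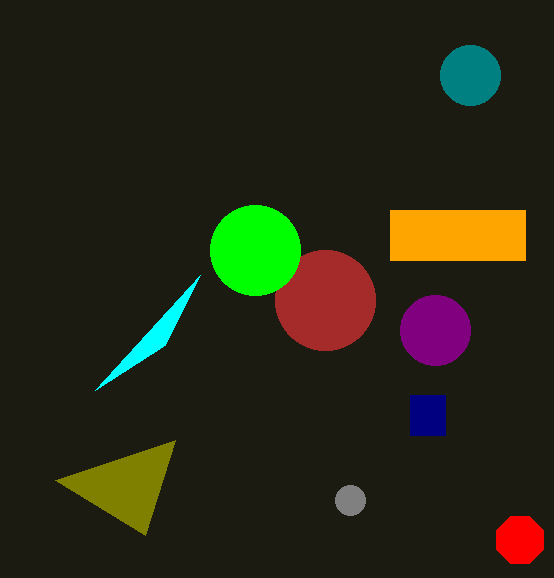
cx_1 = 350
cy_1 = 500
r_1 = 15
x0_2 = 390
y0_2 = 210
x1_2 = 525
x1_3 = 95
y1_3 = 390
y0_4 = 395
x1_4 = 445
y1_4 = 435
cx_5 = 435
cy_5 = 330
r_5 = 35
cx_6 = 520
cy_6 = 540
r_6 = 25
cx_7 = 325
cy_7 = 300
r_7 = 50
cx_8 = 470
cy_8 = 75
x0_9 = 55
y0_9 = 480
cx_10 = 255
cy_10 = 250
r_10 = 45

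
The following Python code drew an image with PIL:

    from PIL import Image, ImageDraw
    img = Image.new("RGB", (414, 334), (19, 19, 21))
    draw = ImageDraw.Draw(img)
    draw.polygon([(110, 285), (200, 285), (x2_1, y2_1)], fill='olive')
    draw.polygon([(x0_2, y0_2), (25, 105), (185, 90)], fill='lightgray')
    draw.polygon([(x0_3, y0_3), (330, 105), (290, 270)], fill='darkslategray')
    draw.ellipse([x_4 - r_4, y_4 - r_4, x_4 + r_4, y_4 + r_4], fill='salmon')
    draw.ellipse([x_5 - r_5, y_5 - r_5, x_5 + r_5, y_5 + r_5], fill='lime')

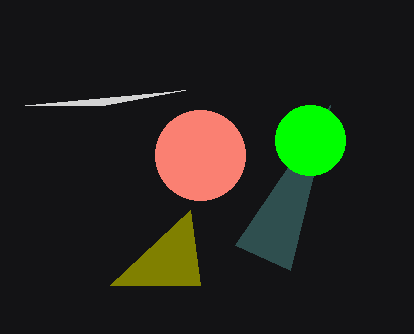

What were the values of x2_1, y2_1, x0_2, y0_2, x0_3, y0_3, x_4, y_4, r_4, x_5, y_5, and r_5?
x2_1 = 190, y2_1 = 210, x0_2 = 105, y0_2 = 105, x0_3 = 235, y0_3 = 245, x_4 = 200, y_4 = 155, r_4 = 45, x_5 = 310, y_5 = 140, r_5 = 35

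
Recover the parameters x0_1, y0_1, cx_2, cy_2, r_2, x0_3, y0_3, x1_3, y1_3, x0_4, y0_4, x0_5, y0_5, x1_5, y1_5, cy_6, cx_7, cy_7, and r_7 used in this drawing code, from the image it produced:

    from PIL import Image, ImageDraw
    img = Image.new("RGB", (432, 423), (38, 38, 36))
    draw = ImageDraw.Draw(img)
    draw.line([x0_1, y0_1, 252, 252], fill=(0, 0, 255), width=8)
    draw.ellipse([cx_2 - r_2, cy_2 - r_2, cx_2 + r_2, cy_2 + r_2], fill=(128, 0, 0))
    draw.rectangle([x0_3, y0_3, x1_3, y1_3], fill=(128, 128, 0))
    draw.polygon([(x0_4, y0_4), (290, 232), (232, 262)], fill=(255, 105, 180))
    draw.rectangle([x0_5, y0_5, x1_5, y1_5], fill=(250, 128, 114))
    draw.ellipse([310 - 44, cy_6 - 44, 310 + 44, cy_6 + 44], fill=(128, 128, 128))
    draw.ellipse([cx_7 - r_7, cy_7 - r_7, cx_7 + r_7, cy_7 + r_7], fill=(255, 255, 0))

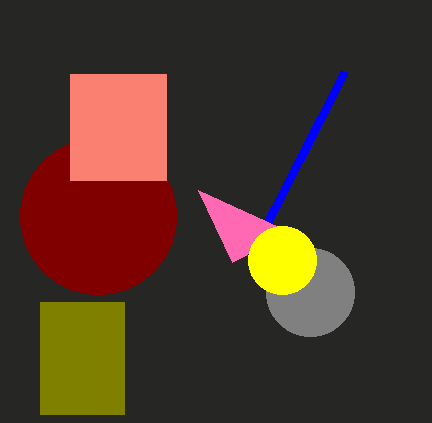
x0_1 = 344, y0_1 = 72, cx_2 = 98, cy_2 = 216, r_2 = 78, x0_3 = 40, y0_3 = 302, x1_3 = 124, y1_3 = 414, x0_4 = 198, y0_4 = 190, x0_5 = 70, y0_5 = 74, x1_5 = 166, y1_5 = 180, cy_6 = 292, cx_7 = 282, cy_7 = 260, r_7 = 34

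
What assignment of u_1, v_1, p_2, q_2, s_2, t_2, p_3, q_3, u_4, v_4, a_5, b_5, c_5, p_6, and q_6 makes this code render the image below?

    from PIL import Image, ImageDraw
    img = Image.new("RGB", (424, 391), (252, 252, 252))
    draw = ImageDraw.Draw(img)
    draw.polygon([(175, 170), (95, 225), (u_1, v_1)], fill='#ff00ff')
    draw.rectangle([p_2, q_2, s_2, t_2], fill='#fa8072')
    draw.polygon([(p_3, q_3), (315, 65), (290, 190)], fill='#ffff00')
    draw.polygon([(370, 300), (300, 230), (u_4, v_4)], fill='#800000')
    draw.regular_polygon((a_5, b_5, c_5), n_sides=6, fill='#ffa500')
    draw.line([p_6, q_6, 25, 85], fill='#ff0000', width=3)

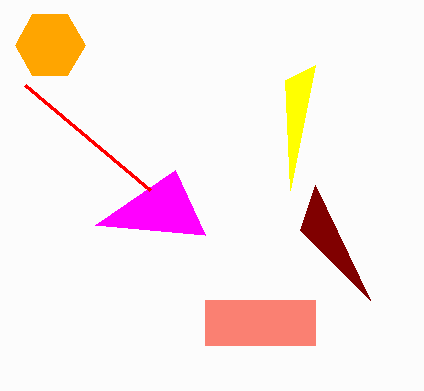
u_1 = 205
v_1 = 235
p_2 = 205
q_2 = 300
s_2 = 315
t_2 = 345
p_3 = 285
q_3 = 80
u_4 = 315
v_4 = 185
a_5 = 50
b_5 = 45
c_5 = 35
p_6 = 150
q_6 = 190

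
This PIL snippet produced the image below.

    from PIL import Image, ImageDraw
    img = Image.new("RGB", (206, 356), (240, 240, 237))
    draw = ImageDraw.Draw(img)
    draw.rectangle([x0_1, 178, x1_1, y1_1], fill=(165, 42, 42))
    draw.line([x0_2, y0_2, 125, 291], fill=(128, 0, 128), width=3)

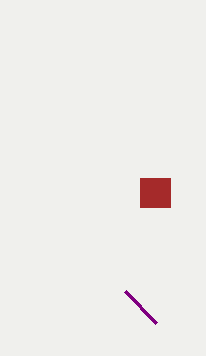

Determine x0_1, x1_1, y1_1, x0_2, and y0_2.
x0_1 = 140, x1_1 = 170, y1_1 = 207, x0_2 = 156, y0_2 = 323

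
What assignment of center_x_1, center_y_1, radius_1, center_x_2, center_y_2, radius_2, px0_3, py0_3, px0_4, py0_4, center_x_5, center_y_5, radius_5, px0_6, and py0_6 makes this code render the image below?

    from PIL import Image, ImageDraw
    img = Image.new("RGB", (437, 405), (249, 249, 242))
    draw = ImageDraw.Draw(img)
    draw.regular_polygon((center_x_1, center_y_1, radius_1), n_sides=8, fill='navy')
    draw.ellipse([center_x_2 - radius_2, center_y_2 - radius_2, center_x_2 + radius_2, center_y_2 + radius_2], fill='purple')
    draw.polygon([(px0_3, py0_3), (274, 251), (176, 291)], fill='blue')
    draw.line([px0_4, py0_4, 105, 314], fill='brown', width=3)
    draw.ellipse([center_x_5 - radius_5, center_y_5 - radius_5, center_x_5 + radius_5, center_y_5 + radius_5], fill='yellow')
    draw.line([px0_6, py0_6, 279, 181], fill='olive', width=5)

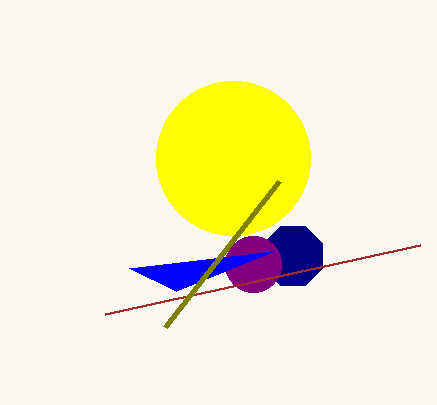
center_x_1 = 293
center_y_1 = 256
radius_1 = 32
center_x_2 = 253
center_y_2 = 264
radius_2 = 28
px0_3 = 129
py0_3 = 268
px0_4 = 420
py0_4 = 245
center_x_5 = 233
center_y_5 = 158
radius_5 = 77
px0_6 = 165
py0_6 = 327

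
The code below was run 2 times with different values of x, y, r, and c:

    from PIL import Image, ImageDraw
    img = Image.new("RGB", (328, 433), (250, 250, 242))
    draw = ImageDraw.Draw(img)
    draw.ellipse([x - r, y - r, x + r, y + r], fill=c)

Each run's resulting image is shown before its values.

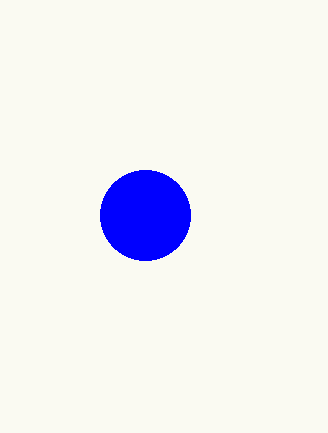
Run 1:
x = 145, y = 215, r = 45, c = 'blue'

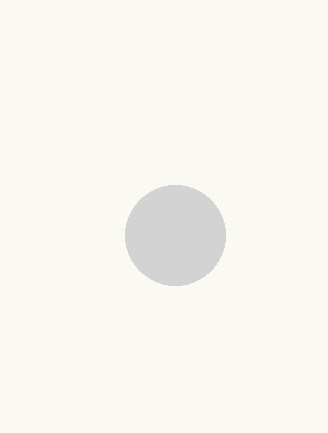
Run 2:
x = 175
y = 235
r = 50
c = 'lightgray'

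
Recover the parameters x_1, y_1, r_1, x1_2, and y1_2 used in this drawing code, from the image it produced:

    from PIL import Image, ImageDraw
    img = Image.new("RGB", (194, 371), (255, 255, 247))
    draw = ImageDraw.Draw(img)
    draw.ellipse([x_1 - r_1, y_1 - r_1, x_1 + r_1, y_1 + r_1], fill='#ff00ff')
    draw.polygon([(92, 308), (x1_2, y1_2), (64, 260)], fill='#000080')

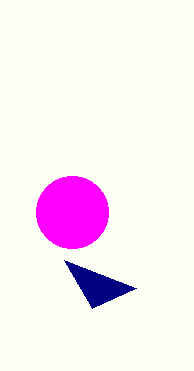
x_1 = 72; y_1 = 212; r_1 = 36; x1_2 = 136; y1_2 = 288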